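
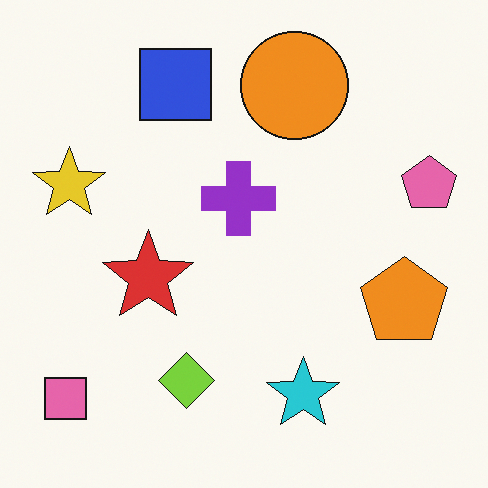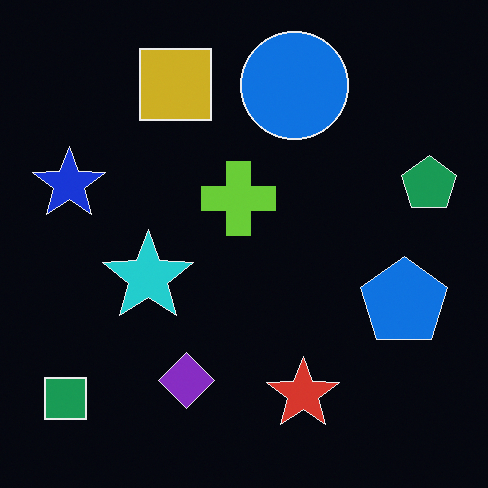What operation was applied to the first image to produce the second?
It was color-inverted (negative).

The light background has become dark and every shape's color is its complement — a photographic negative.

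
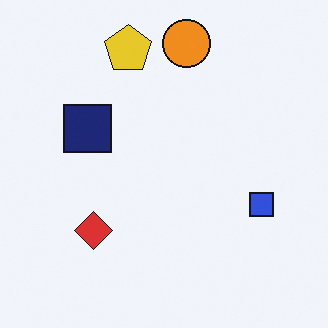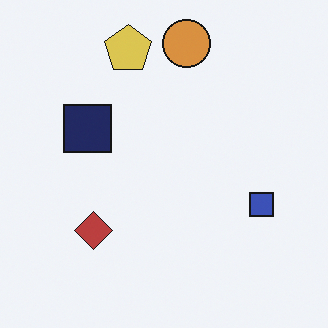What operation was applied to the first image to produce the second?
It was slightly desaturated.

All colors are more muted and greyish — a global saturation change.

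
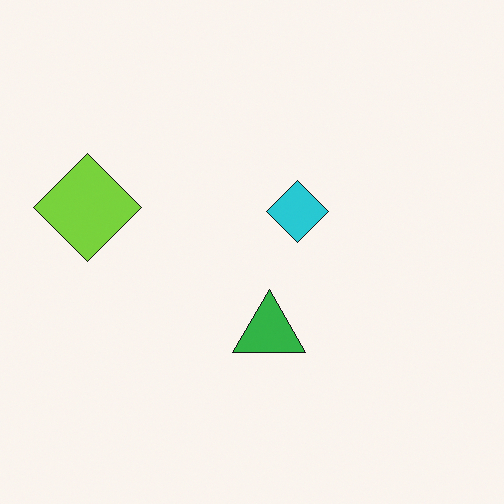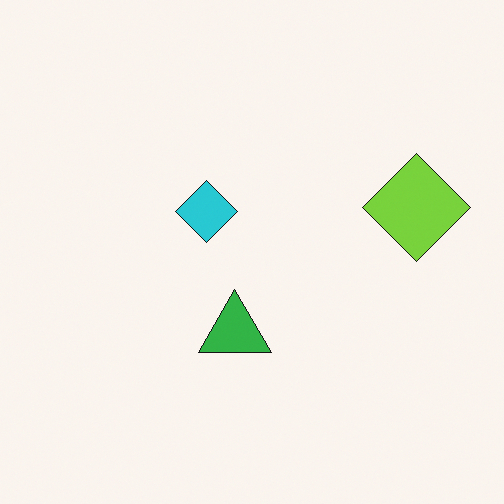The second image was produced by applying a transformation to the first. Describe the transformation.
The image was flipped horizontally (left ↔ right).

The lime diamond is in the left of the first image and the right of the second — shapes on opposite sides of the vertical midline have swapped in a mirror flip.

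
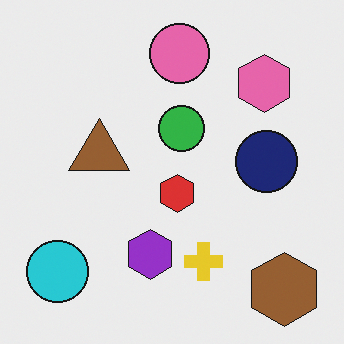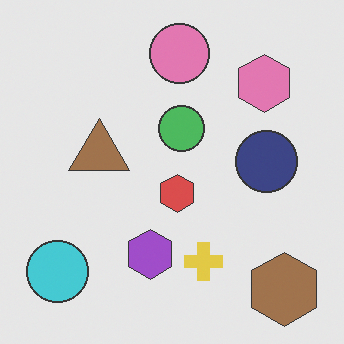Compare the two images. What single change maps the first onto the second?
This is the original image given slightly reduced contrast.

Tones are pushed toward mid-grey across the whole image — a global contrast change.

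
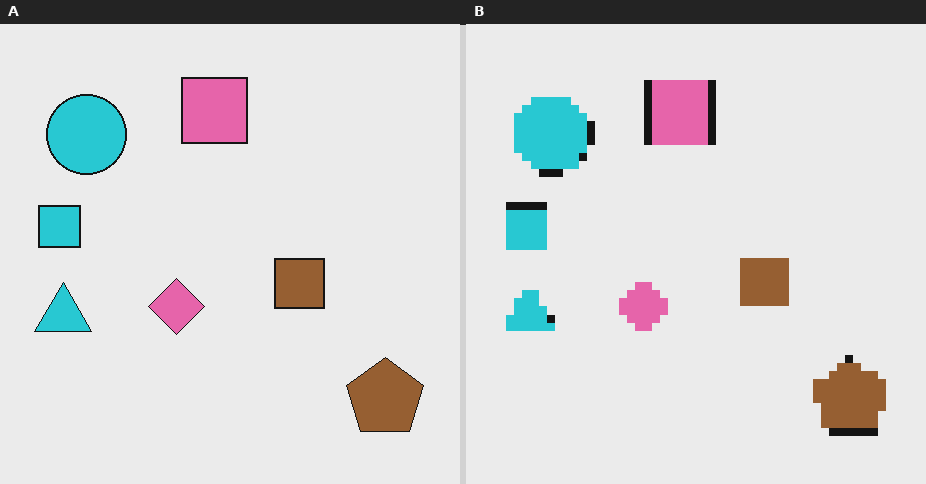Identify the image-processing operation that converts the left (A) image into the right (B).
It was moderately pixelated.

Shapes are reduced to large square blocks; fine edges and outlines are lost — a downscale-then-upscale (mosaic) effect.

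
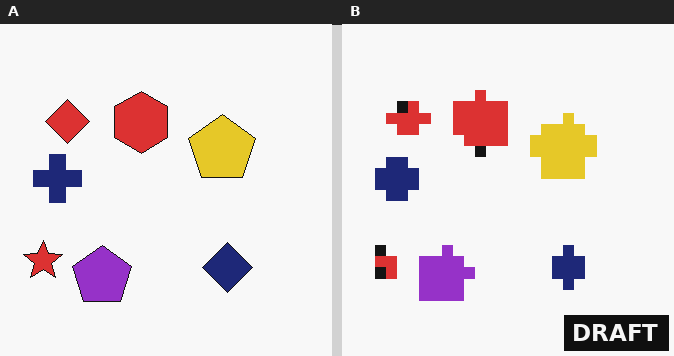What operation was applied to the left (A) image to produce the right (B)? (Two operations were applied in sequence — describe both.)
The transformation is: heavily pixelated into large blocks, then watermarked with the text "DRAFT" in the lower-right corner.

Shapes are reduced to large square blocks; fine edges and outlines are lost — a downscale-then-upscale (mosaic) effect. A dark label reading "DRAFT" appears in the lower-right corner.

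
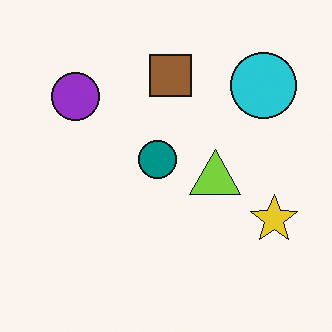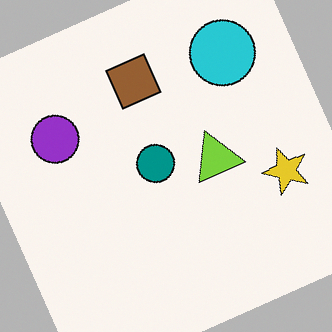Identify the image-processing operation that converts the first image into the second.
Rotated counter-clockwise by a clearly visible amount.

Every shape is tilted by the same angle and the image corners show triangular fill wedges — a whole-image rotation by a non-right angle.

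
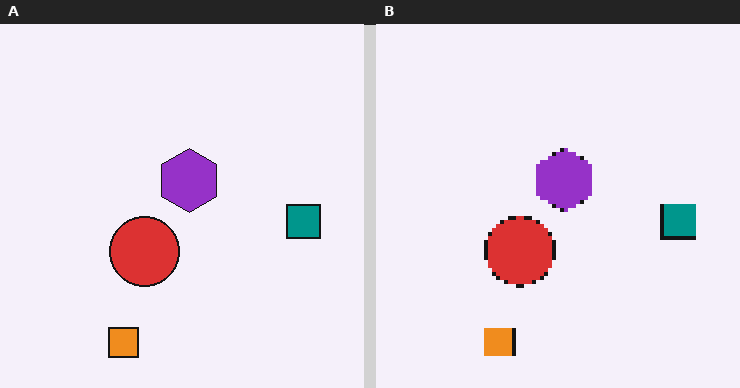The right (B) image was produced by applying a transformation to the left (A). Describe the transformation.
The transformation is: mildly pixelated.

Shapes are reduced to large square blocks; fine edges and outlines are lost — a downscale-then-upscale (mosaic) effect.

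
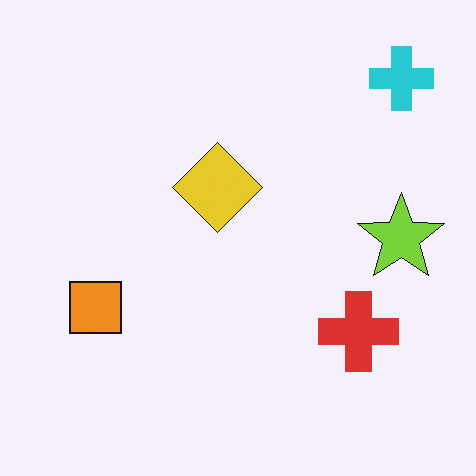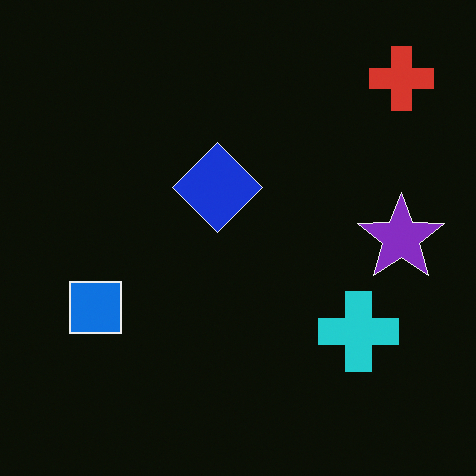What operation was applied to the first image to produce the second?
Color-inverted (negative).

The light background has become dark and every shape's color is its complement — a photographic negative.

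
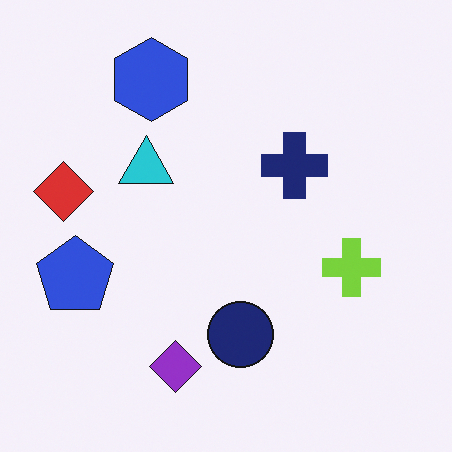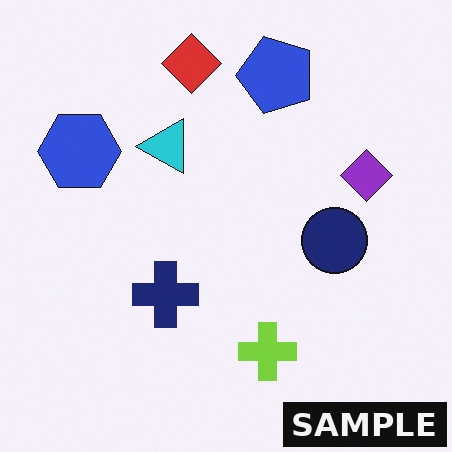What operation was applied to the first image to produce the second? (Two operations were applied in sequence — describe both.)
Transposed (reflected across the top-left ↔ bottom-right diagonal), then watermarked with the text "SAMPLE" in the lower-right corner.

Shapes have swapped their row and column positions — what was in the top-right is now in the bottom-left — a diagonal reflection. A dark label reading "SAMPLE" appears in the lower-right corner.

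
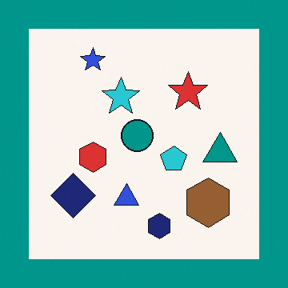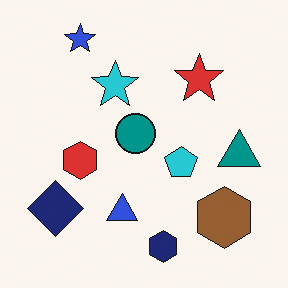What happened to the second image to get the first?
It was framed with a teal border.

A solid teal frame runs around the edge of the first image, with the content slightly shrunk inside it.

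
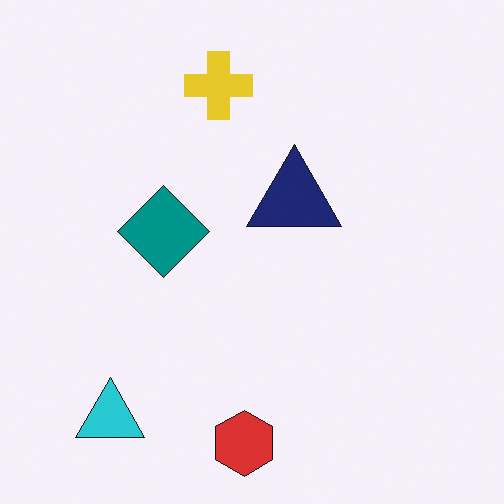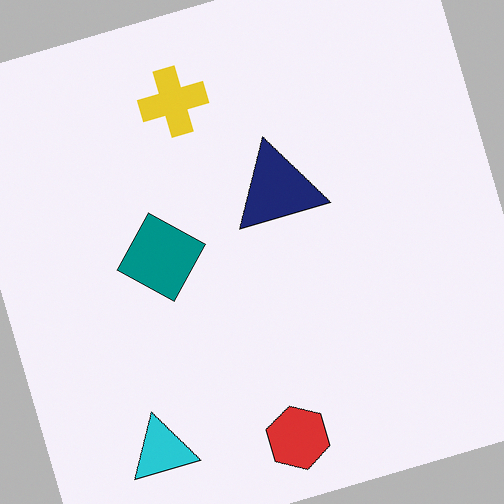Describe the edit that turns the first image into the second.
The second image is the first rotated counter-clockwise by a clearly visible amount.

Every shape is tilted by the same angle and the image corners show triangular fill wedges — a whole-image rotation by a non-right angle.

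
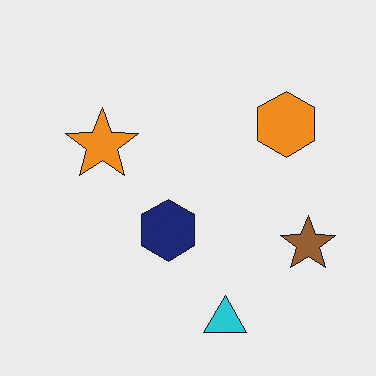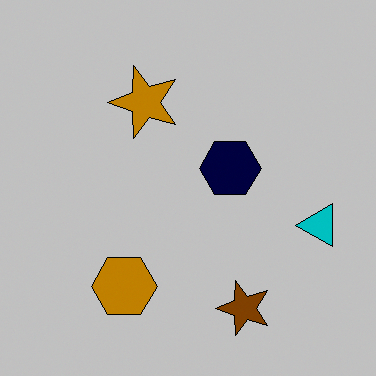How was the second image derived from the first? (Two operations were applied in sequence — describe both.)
The transformation is: transposed (reflected across the top-left ↔ bottom-right diagonal), then heavily posterized to just a handful of flat colors.

Shapes have swapped their row and column positions — what was in the top-right is now in the bottom-left — a diagonal reflection. Each flat color has snapped to a coarser quantized level — most visibly, the near-white background has dropped to a flat grey.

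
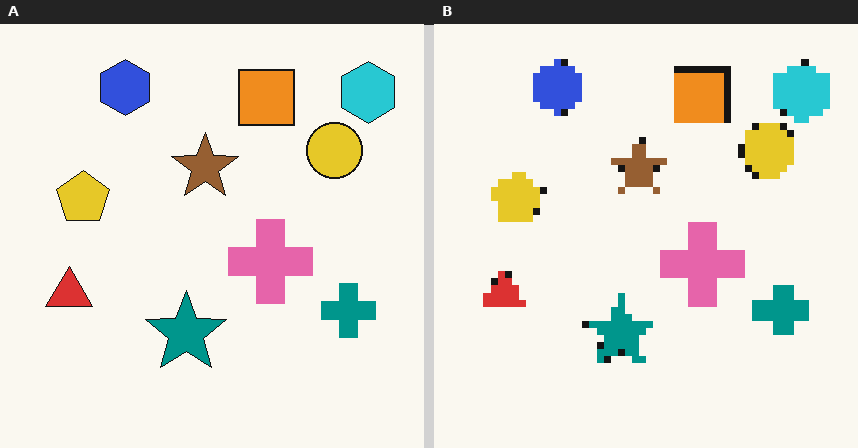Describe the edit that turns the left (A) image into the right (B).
This is the original image moderately pixelated.

Shapes are reduced to large square blocks; fine edges and outlines are lost — a downscale-then-upscale (mosaic) effect.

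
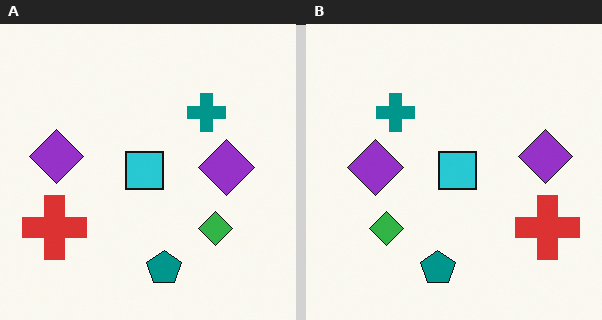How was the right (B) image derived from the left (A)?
The image was flipped horizontally (left ↔ right).

The red cross is in the bottom-left of the left (A) image and the bottom-right of the right (B) — shapes on opposite sides of the vertical midline have swapped in a mirror flip.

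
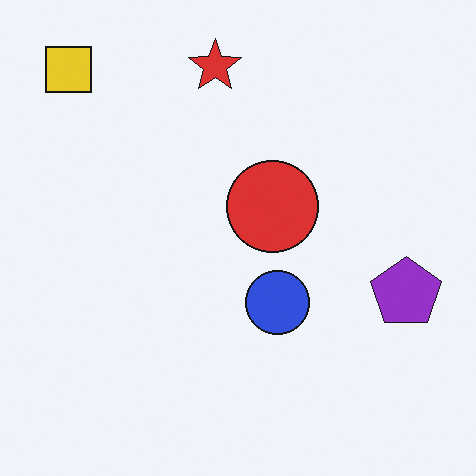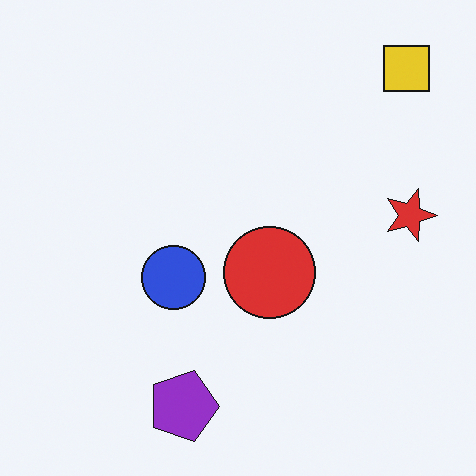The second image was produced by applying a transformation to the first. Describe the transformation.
It was rotated 90° clockwise.

The yellow square sits in the top-left of the first image and the top-right of the second — consistent with a whole-image 90° clockwise rotation.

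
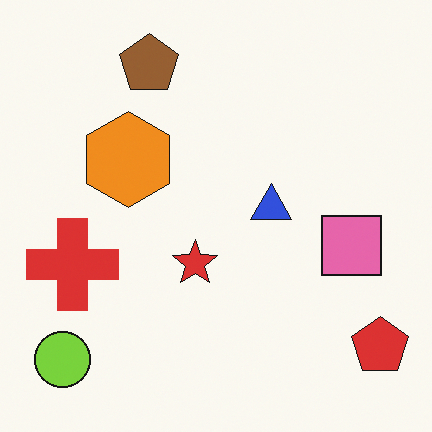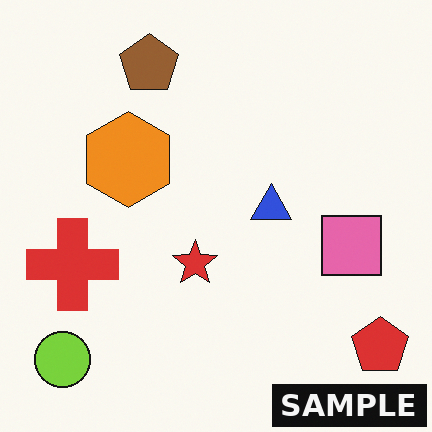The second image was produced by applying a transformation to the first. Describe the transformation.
The transformation is: watermarked with the text "SAMPLE" in the lower-right corner.

A dark label reading "SAMPLE" appears in the lower-right corner.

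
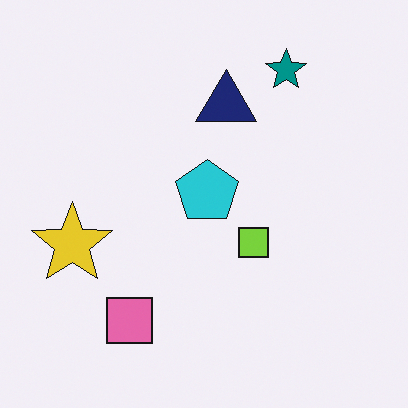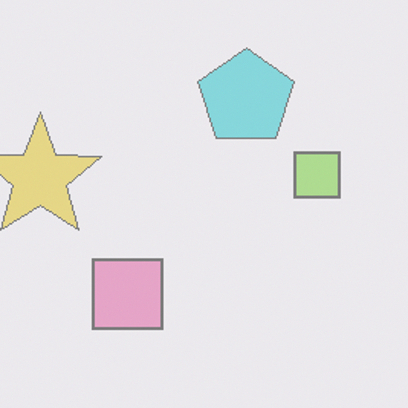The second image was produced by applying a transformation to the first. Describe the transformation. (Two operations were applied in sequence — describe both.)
The image was cropped slightly and scaled back up, then washed out (contrast reduced).

The visible shapes are larger and the field of view is narrower; shapes near the original edges may be partly or wholly outside the frame — a crop-and-rescale. Tones are pushed toward mid-grey across the whole image — a global contrast change.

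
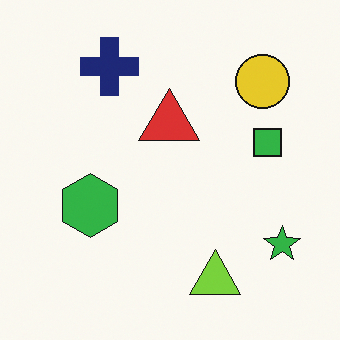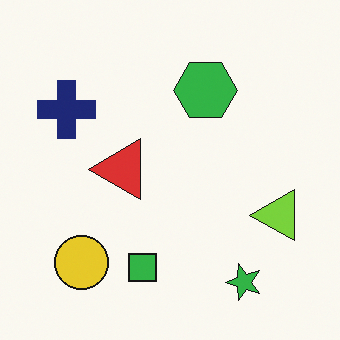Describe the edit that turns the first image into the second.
It was transposed (reflected across the top-left ↔ bottom-right diagonal).

Shapes have swapped their row and column positions — what was in the top-right is now in the bottom-left — a diagonal reflection.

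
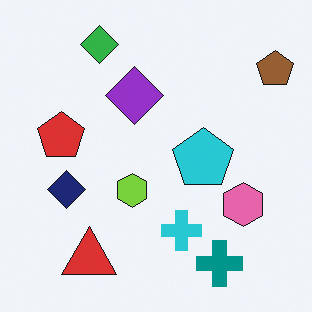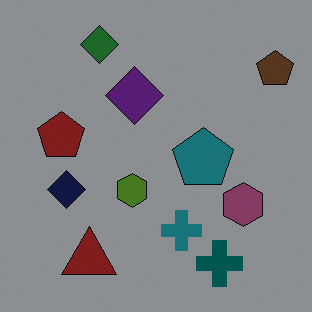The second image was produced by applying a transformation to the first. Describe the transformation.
This is the original image substantially darkened.

Every pixel — background and shapes alike — is uniformly darkened.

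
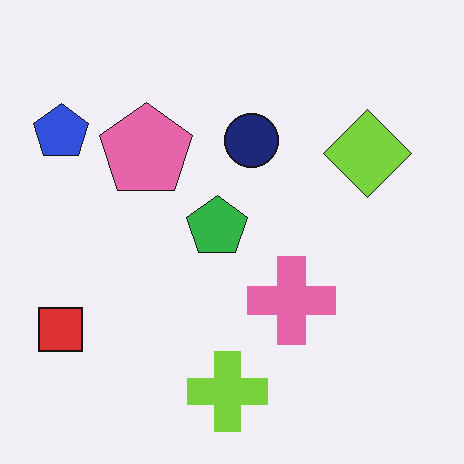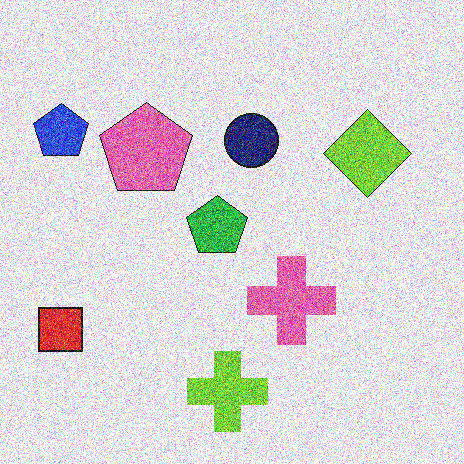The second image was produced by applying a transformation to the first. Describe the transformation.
It was degraded with heavy additive noise.

Random speckle covers the whole image, including the flat background.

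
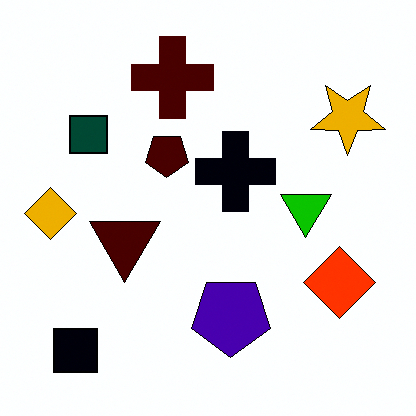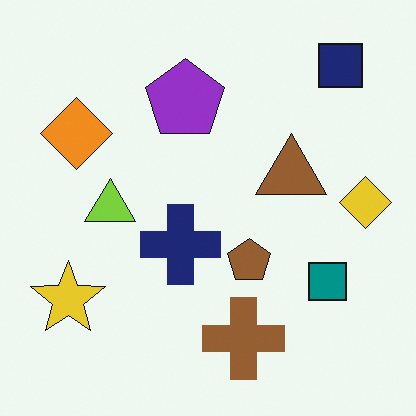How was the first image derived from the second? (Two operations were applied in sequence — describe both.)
The image was boosted in contrast, then rotated 180°.

Tones are pushed away from mid-grey across the whole image — a global contrast change. The navy square sits in the top-right of the second image and the bottom-left of the first — consistent with a whole-image 180° rotation.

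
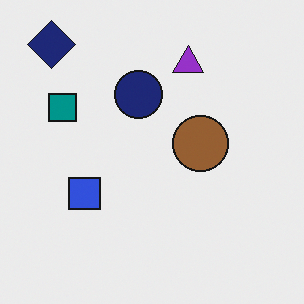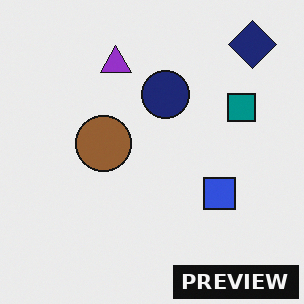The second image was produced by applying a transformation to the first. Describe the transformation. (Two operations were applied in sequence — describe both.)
The transformation is: flipped horizontally (left ↔ right), then watermarked with the text "PREVIEW" in the lower-right corner.

The navy diamond is in the top-left of the first image and the top-right of the second — shapes on opposite sides of the vertical midline have swapped in a mirror flip. A dark label reading "PREVIEW" appears in the lower-right corner.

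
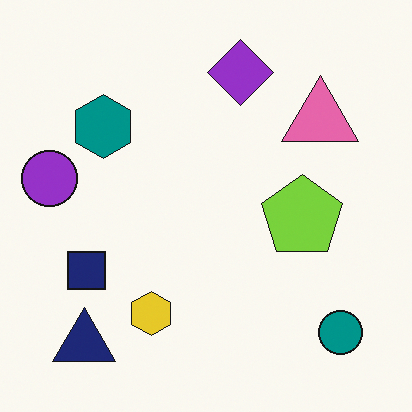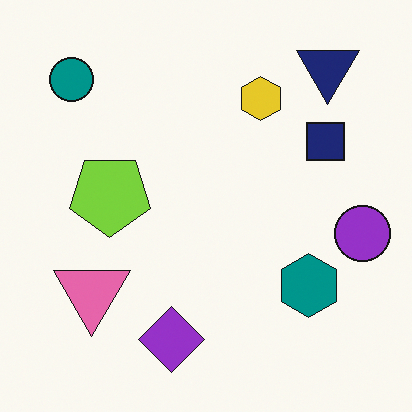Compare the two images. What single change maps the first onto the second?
The transformation is: rotated 180°.

The teal circle sits in the bottom-right of the first image and the top-left of the second — consistent with a whole-image 180° rotation.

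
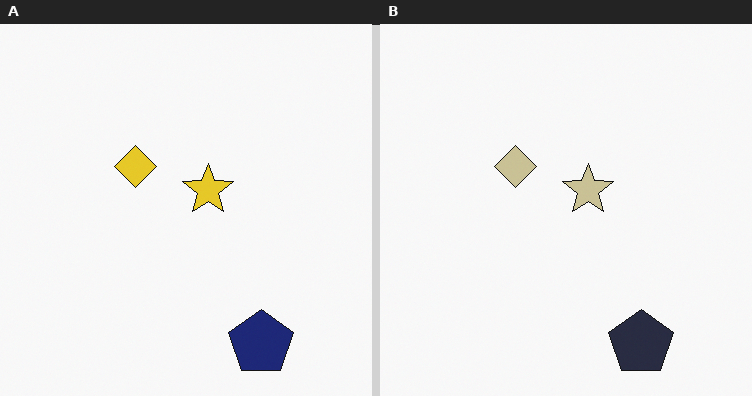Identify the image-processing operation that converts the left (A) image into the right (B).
This is the original image heavily desaturated.

All colors are more muted and greyish — a global saturation change.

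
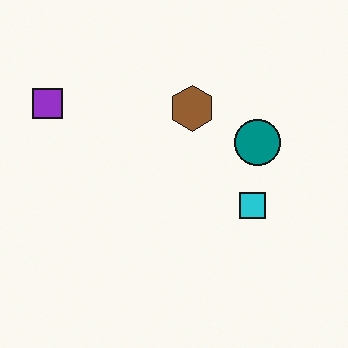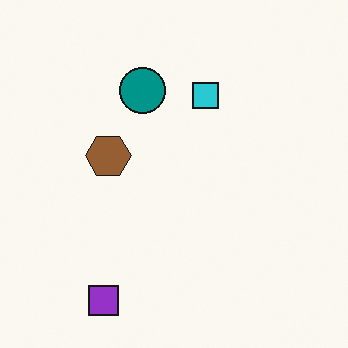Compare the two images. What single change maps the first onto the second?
Rotated 90° counter-clockwise.

The purple square sits in the top-left of the first image and the bottom-left of the second — consistent with a whole-image 90° counter-clockwise rotation.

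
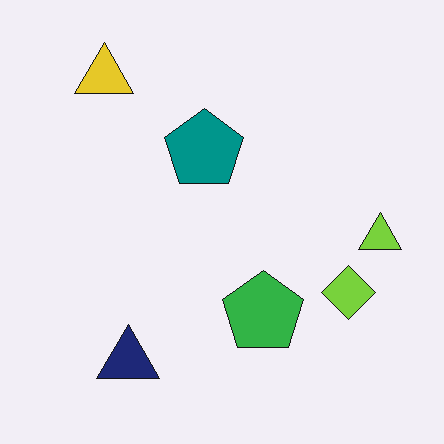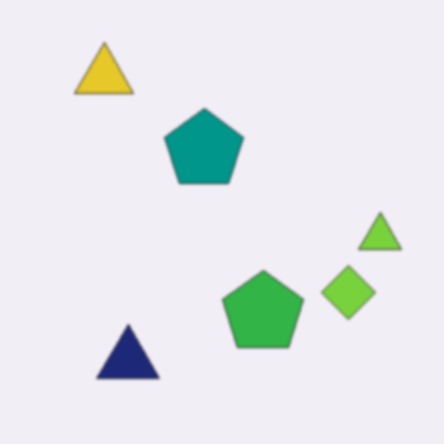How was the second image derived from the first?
It was given a subtle gaussian blur.

Shape edges and outlines are uniformly softened across the whole image.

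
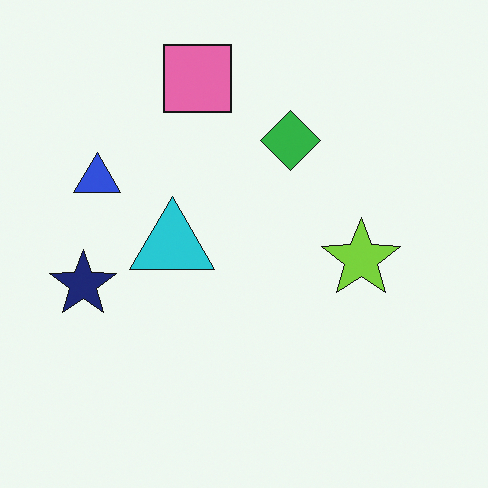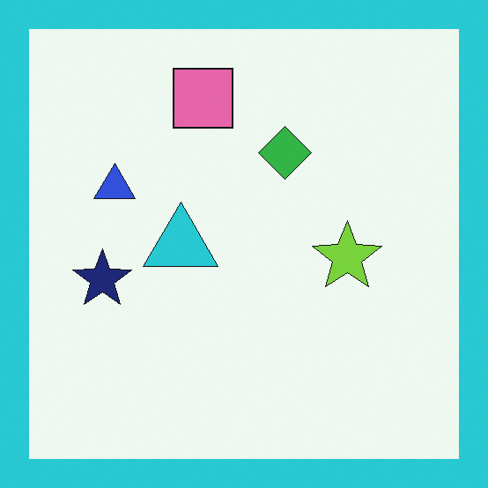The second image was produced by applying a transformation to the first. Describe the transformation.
Framed with a cyan border.

A solid cyan frame runs around the edge of the second image, with the content slightly shrunk inside it.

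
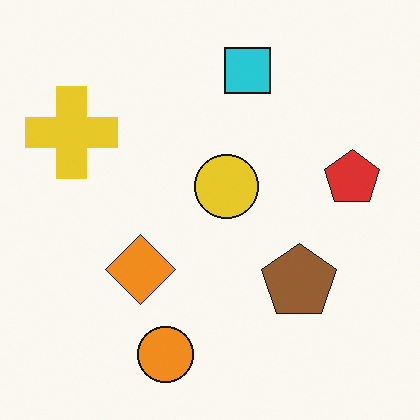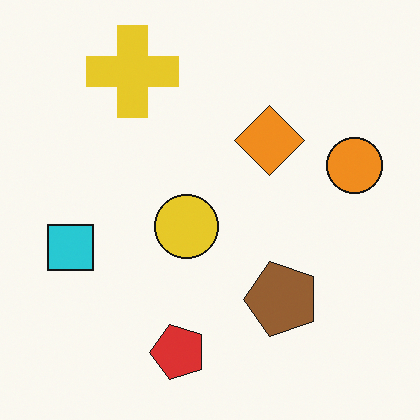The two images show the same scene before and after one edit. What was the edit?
The image was transposed (reflected across the top-left ↔ bottom-right diagonal).

Shapes have swapped their row and column positions — what was in the top-right is now in the bottom-left — a diagonal reflection.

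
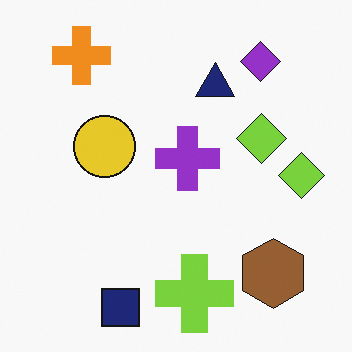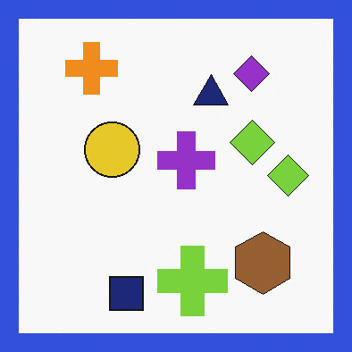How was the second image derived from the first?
The transformation is: framed with a blue border.

A solid blue frame runs around the edge of the second image, with the content slightly shrunk inside it.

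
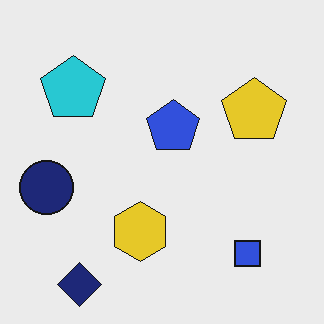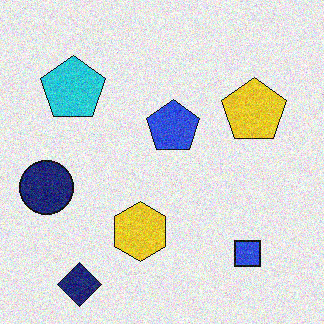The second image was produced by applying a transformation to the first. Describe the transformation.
The transformation is: degraded with moderate additive noise.

Random speckle covers the whole image, including the flat background.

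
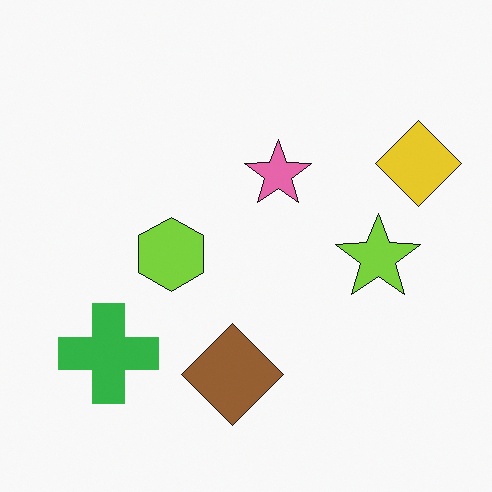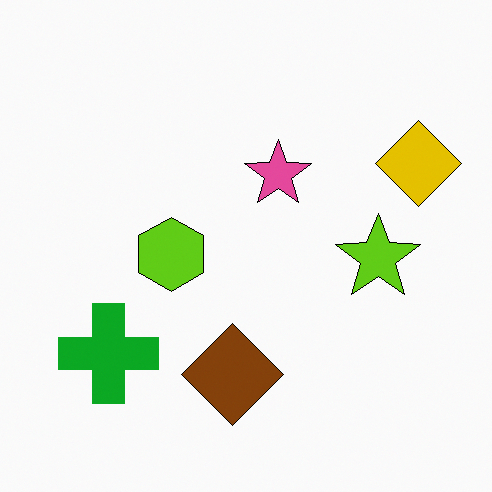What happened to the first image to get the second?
Given slightly increased contrast.

Tones are pushed away from mid-grey across the whole image — a global contrast change.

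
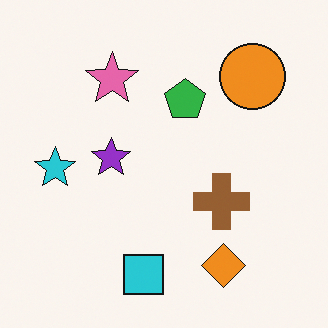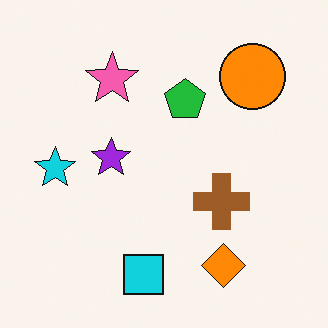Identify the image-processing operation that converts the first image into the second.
The transformation is: slightly oversaturated.

All colors are more vivid — a global saturation change.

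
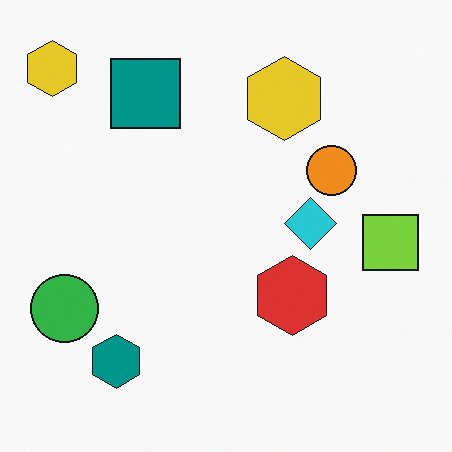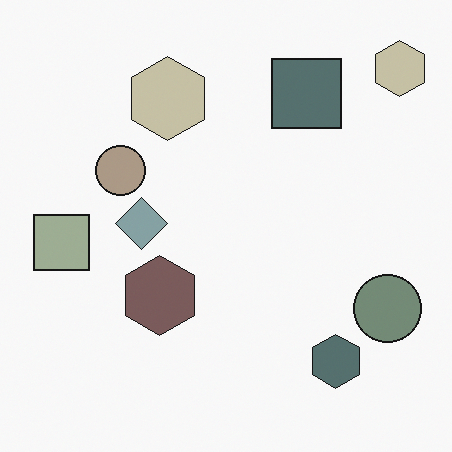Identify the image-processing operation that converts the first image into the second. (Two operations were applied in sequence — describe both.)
Flipped horizontally (left ↔ right), then made much more muted (saturation change).

The lime square is in the right of the first image and the left of the second — shapes on opposite sides of the vertical midline have swapped in a mirror flip. All colors are more muted and greyish — a global saturation change.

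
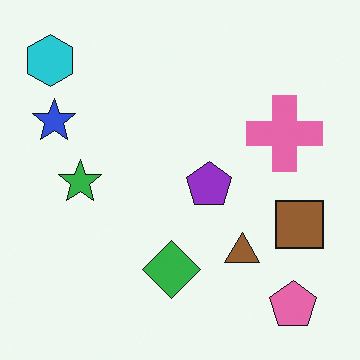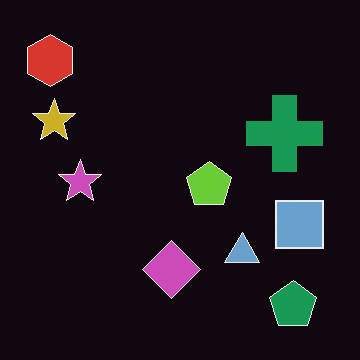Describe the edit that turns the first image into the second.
This is the original image color-inverted (negative).

The light background has become dark and every shape's color is its complement — a photographic negative.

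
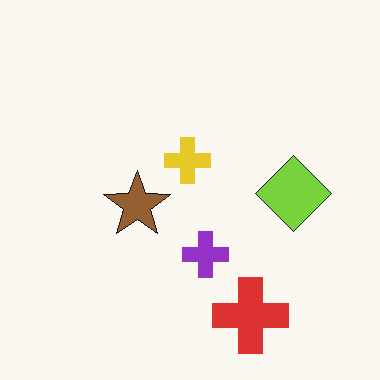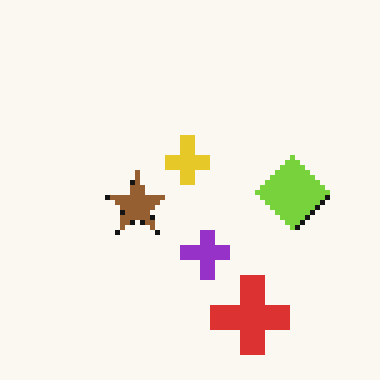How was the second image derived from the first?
This is the original image mildly pixelated.

Shapes are reduced to large square blocks; fine edges and outlines are lost — a downscale-then-upscale (mosaic) effect.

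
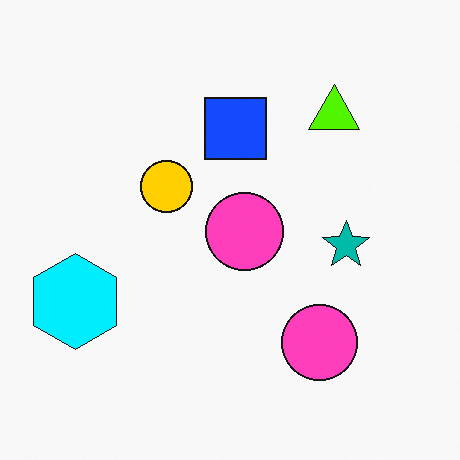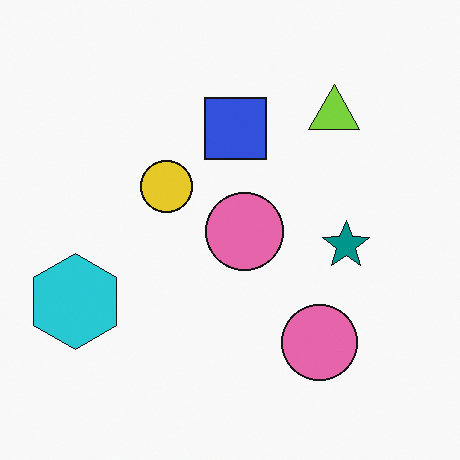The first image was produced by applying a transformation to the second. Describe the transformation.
Heavily oversaturated.

All colors are more vivid — a global saturation change.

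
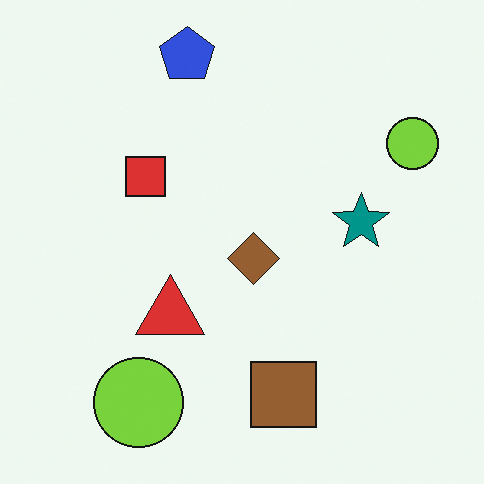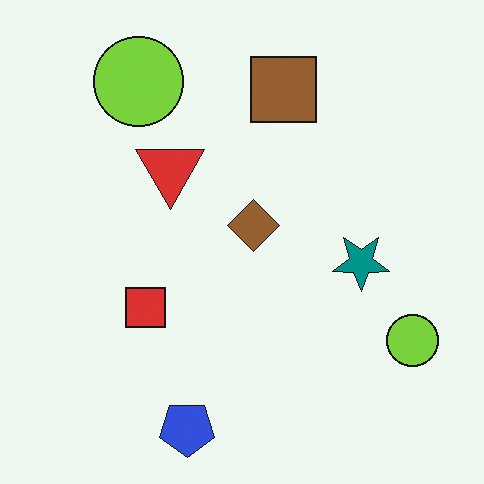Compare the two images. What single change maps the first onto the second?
The second image is the first flipped vertically (top ↔ bottom).

The blue pentagon is in the top of the first image and the bottom of the second — shapes on opposite sides of the horizontal midline have swapped in a mirror flip.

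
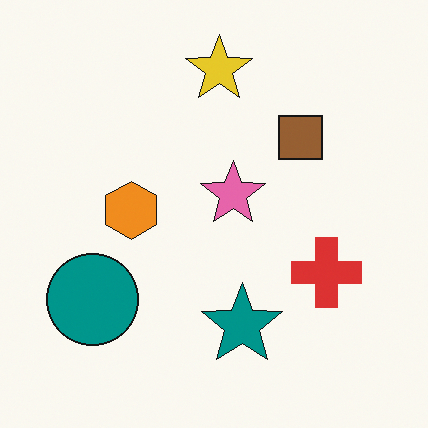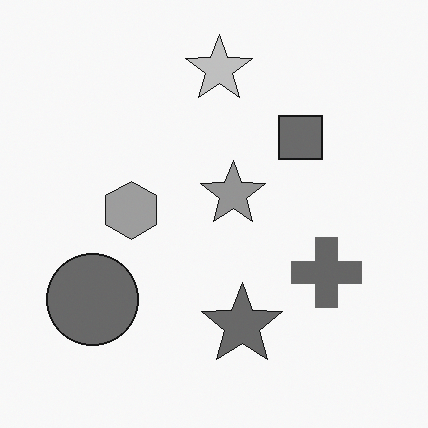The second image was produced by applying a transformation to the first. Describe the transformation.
It was converted to grayscale.

All color is removed — every shape is now a shade of grey.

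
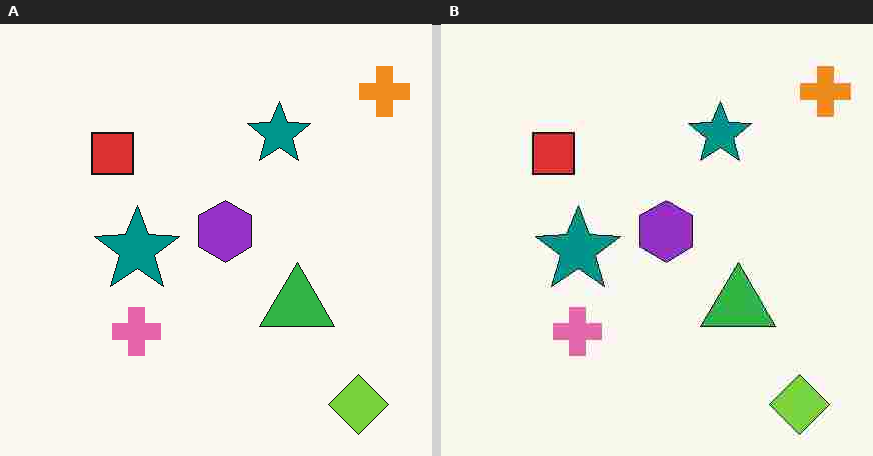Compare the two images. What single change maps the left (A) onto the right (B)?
This is the original image heavily JPEG-compressed with obvious blocking artifacts.

Blocky 8×8 compression artifacts appear around shape edges and the flat background shows ringing — characteristic JPEG degradation.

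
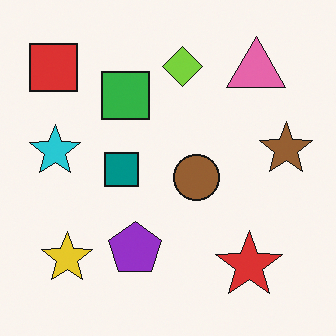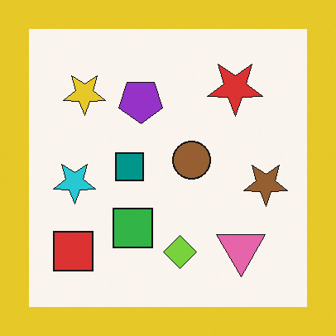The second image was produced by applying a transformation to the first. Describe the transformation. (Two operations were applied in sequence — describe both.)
It was flipped vertically (top ↔ bottom), then framed with a yellow border.

The lime diamond is in the top of the first image and the bottom of the second — shapes on opposite sides of the horizontal midline have swapped in a mirror flip. A solid yellow frame runs around the edge of the second image, with the content slightly shrunk inside it.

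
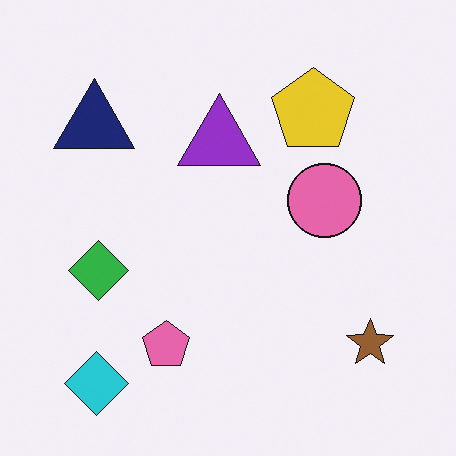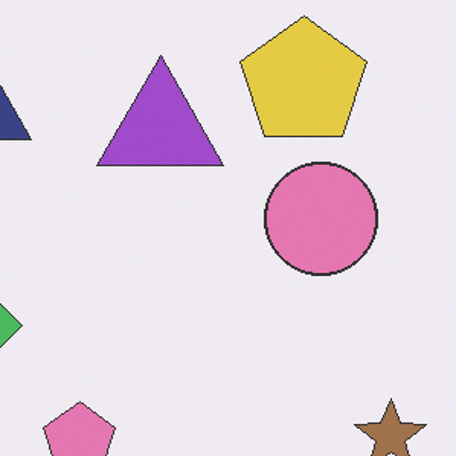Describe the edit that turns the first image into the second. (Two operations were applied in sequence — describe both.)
It was cropped slightly and scaled back up, then given slightly reduced contrast.

The visible shapes are larger and the field of view is narrower; shapes near the original edges may be partly or wholly outside the frame — a crop-and-rescale. Tones are pushed toward mid-grey across the whole image — a global contrast change.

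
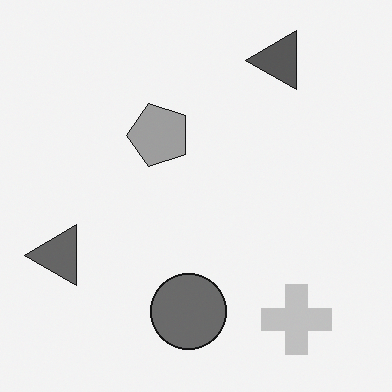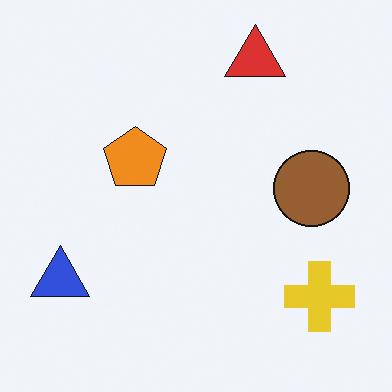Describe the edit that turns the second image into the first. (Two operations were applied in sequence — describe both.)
The first image is the second transposed (reflected across the top-left ↔ bottom-right diagonal), then converted to grayscale.

Shapes have swapped their row and column positions — what was in the top-right is now in the bottom-left — a diagonal reflection. All color is removed — every shape is now a shade of grey.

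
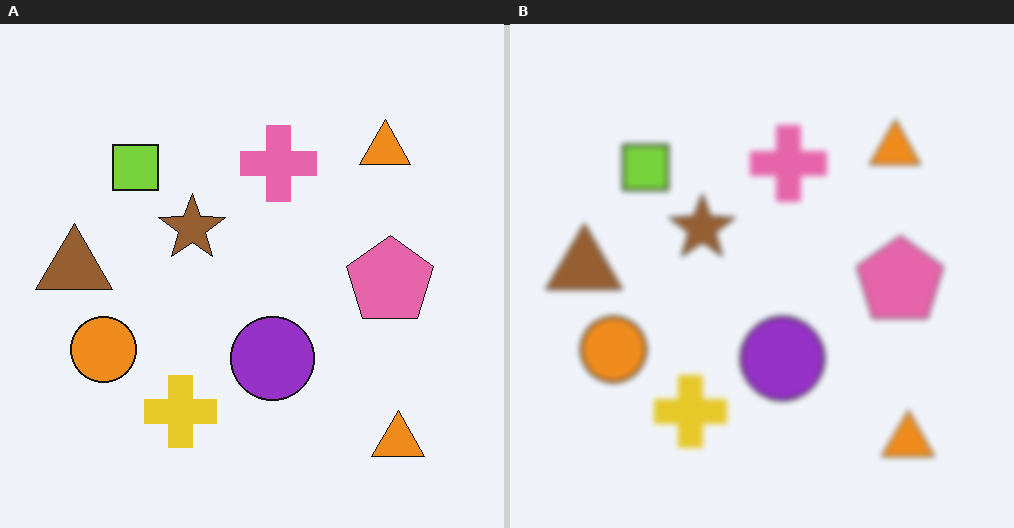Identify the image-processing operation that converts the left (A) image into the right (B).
The image was noticeably gaussian-blurred.

Shape edges and outlines are uniformly softened across the whole image.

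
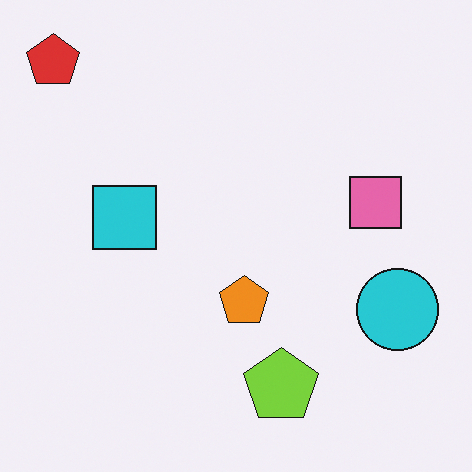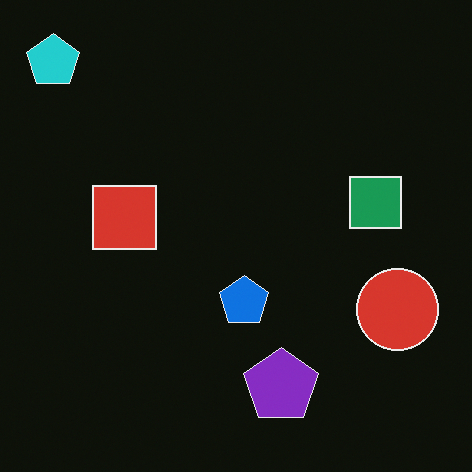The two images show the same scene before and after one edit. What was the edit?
The transformation is: color-inverted (negative).

The light background has become dark and every shape's color is its complement — a photographic negative.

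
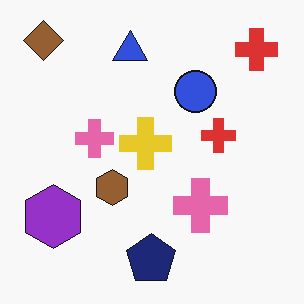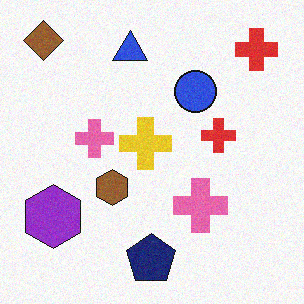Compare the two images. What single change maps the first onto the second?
The transformation is: degraded with subtle gaussian noise.

Random speckle covers the whole image, including the flat background.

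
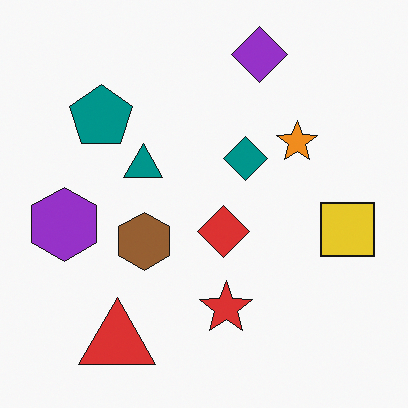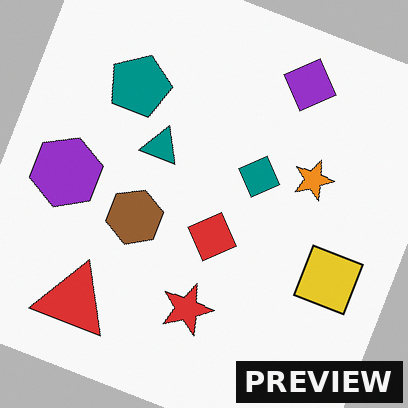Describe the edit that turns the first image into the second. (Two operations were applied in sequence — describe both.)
The image was rotated clockwise by a clearly visible amount, then watermarked with the text "PREVIEW" in the lower-right corner.

Every shape is tilted by the same angle and the image corners show triangular fill wedges — a whole-image rotation by a non-right angle. A dark label reading "PREVIEW" appears in the lower-right corner.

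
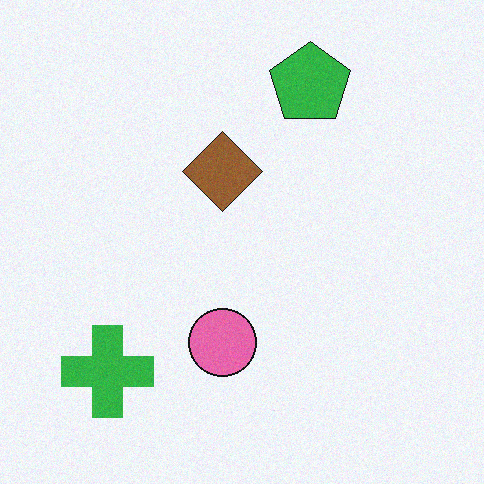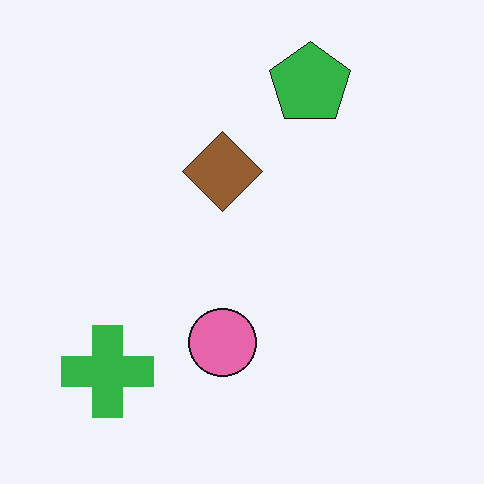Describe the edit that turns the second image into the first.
Degraded with subtle gaussian noise.

Random speckle covers the whole image, including the flat background.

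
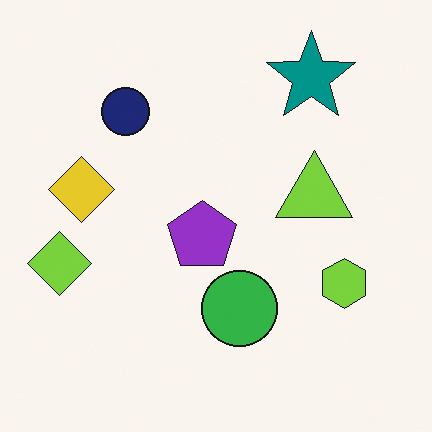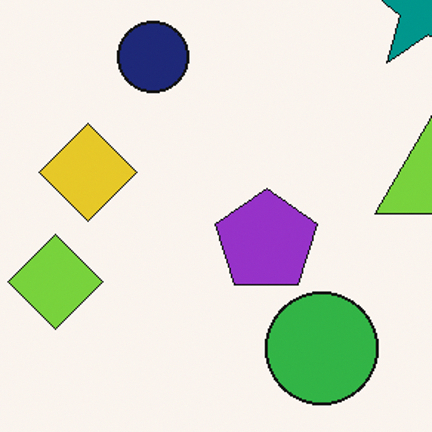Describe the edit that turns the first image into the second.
The transformation is: cropped to a modestly smaller region and rescaled.

The visible shapes are larger and the field of view is narrower; shapes near the original edges may be partly or wholly outside the frame — a crop-and-rescale.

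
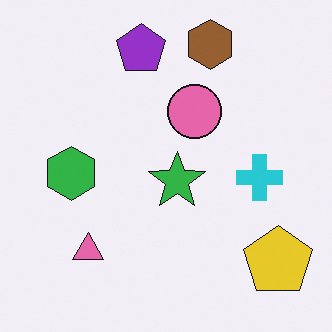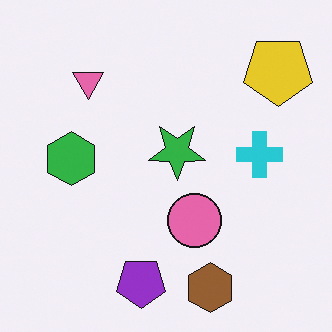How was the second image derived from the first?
The transformation is: flipped vertically (top ↔ bottom).

The brown hexagon is in the top of the first image and the bottom of the second — shapes on opposite sides of the horizontal midline have swapped in a mirror flip.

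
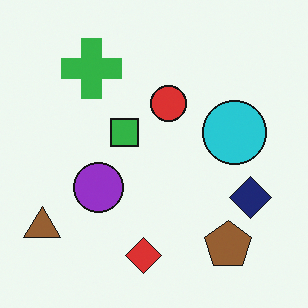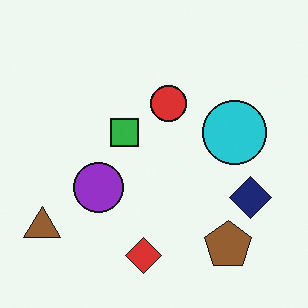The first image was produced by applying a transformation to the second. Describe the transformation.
The image was overlaid with an additional green cross.

A green cross appears in the first image that is absent from the second.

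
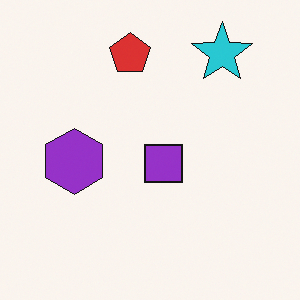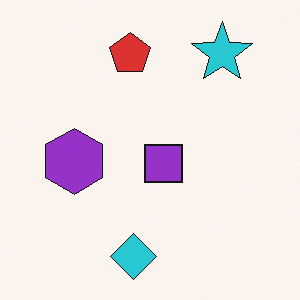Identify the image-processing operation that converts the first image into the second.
This is the original image overlaid with an additional cyan diamond.

A cyan diamond appears in the second image that is absent from the first.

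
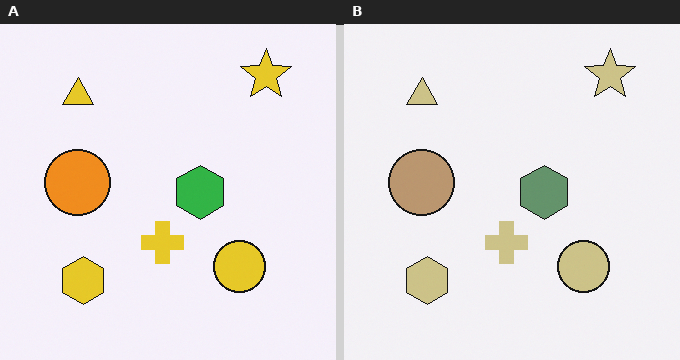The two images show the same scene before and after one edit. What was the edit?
The image was heavily desaturated.

All colors are more muted and greyish — a global saturation change.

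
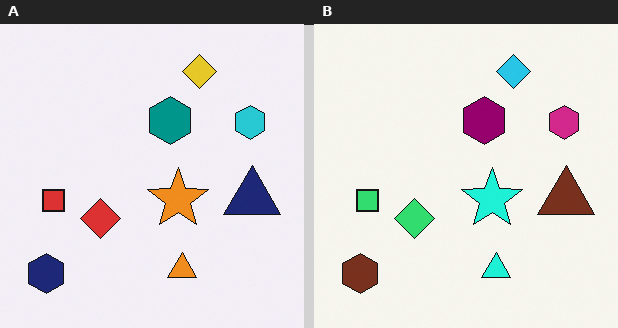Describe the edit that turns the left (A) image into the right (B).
The image was hue-shifted by a moderate amount.

Every shape's color has rotated by the same amount around the hue wheel — a uniform hue shift.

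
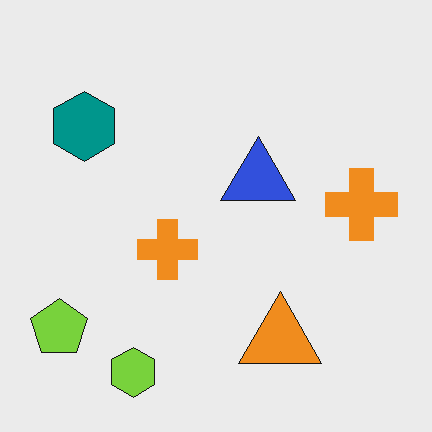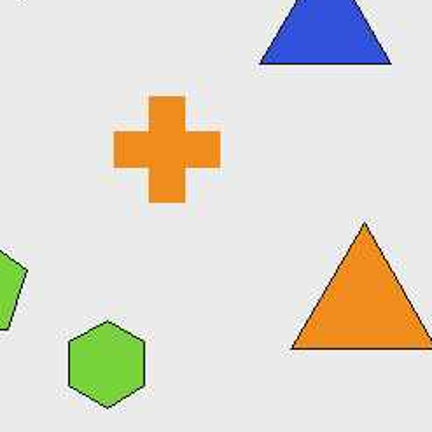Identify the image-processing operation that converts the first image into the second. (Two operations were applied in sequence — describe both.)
The second image is the first JPEG-compressed with visible artifacts, then cropped to a noticeably smaller region and rescaled.

Blocky 8×8 compression artifacts appear around shape edges and the flat background shows ringing — characteristic JPEG degradation. The visible shapes are larger and the field of view is narrower; shapes near the original edges may be partly or wholly outside the frame — a crop-and-rescale.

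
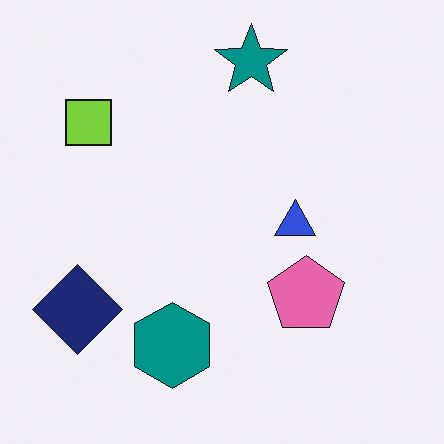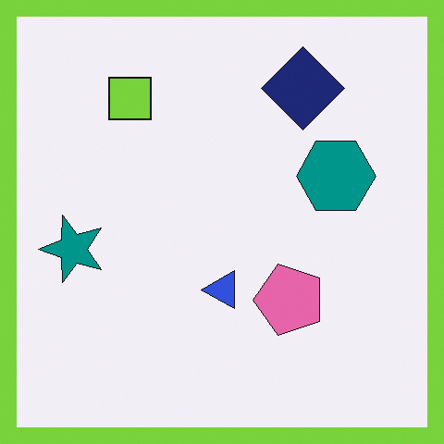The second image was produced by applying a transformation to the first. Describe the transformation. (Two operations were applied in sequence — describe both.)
It was transposed (reflected across the top-left ↔ bottom-right diagonal), then framed with a lime border.

Shapes have swapped their row and column positions — what was in the top-right is now in the bottom-left — a diagonal reflection. A solid lime frame runs around the edge of the second image, with the content slightly shrunk inside it.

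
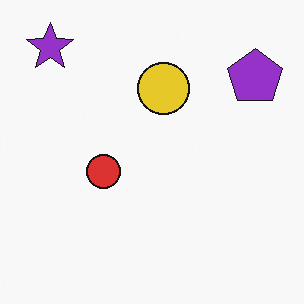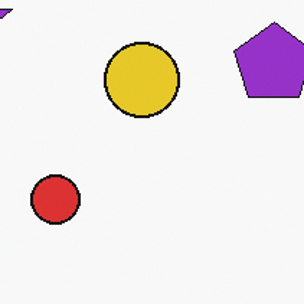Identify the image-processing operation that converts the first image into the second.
It was cropped to a modestly smaller region and rescaled.

The visible shapes are larger and the field of view is narrower; shapes near the original edges may be partly or wholly outside the frame — a crop-and-rescale.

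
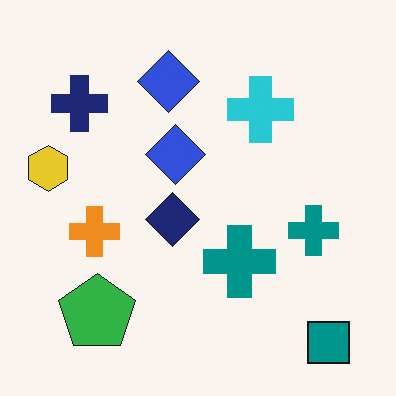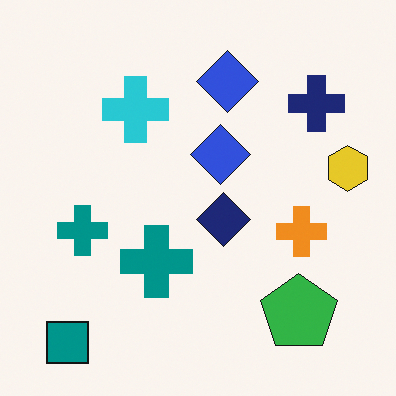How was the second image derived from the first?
Flipped horizontally (left ↔ right).

The yellow hexagon is in the left of the first image and the right of the second — shapes on opposite sides of the vertical midline have swapped in a mirror flip.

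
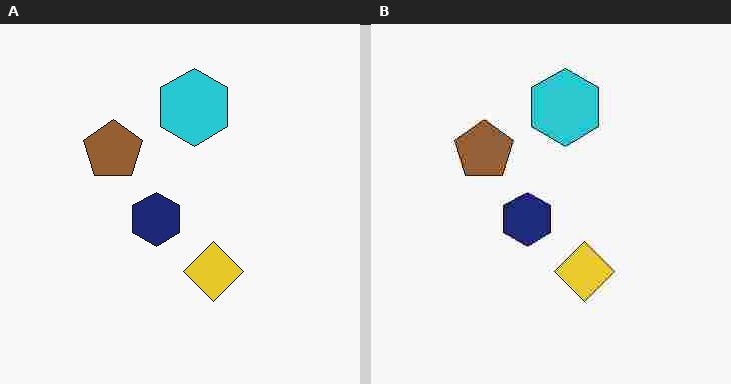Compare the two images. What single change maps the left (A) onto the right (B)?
Degraded with heavy JPEG compression.

Blocky 8×8 compression artifacts appear around shape edges and the flat background shows ringing — characteristic JPEG degradation.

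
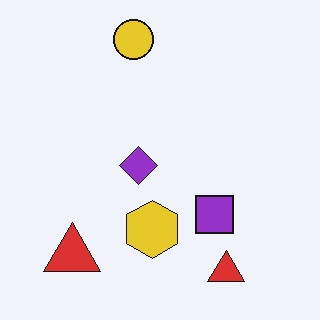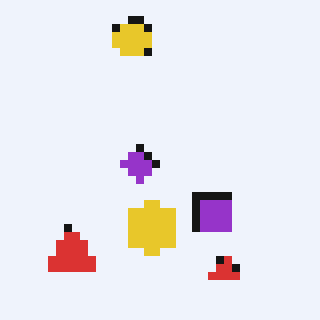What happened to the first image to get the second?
The second image is the first pixelated into visible square blocks.

Shapes are reduced to large square blocks; fine edges and outlines are lost — a downscale-then-upscale (mosaic) effect.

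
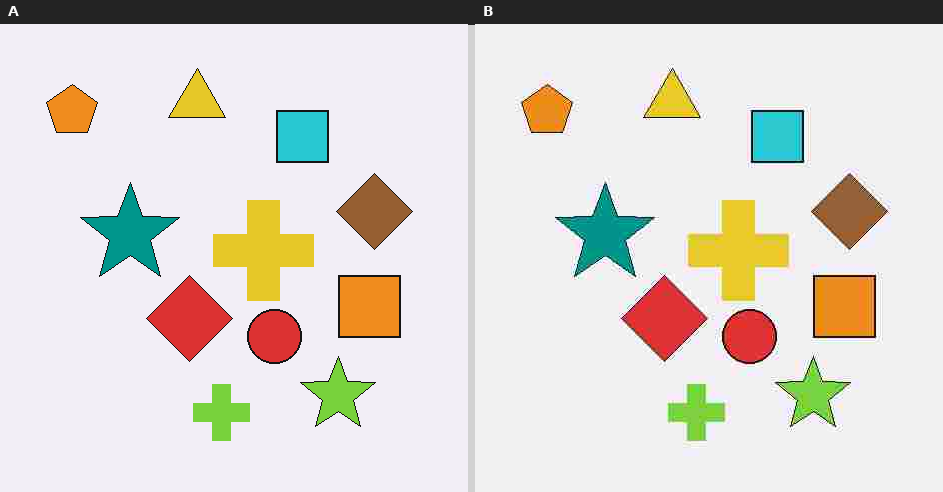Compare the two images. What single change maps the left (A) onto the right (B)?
The transformation is: degraded with heavy JPEG compression.

Blocky 8×8 compression artifacts appear around shape edges and the flat background shows ringing — characteristic JPEG degradation.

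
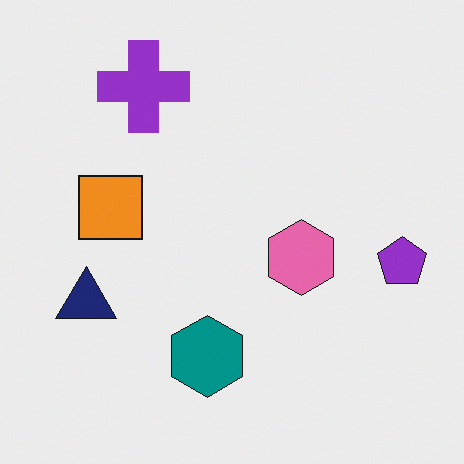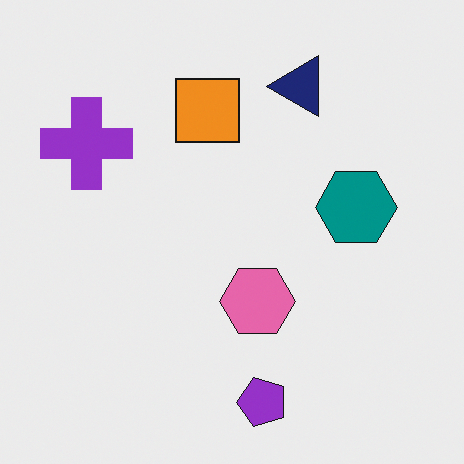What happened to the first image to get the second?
The transformation is: transposed (reflected across the top-left ↔ bottom-right diagonal).

Shapes have swapped their row and column positions — what was in the top-right is now in the bottom-left — a diagonal reflection.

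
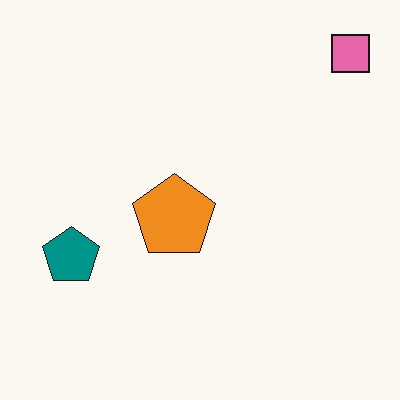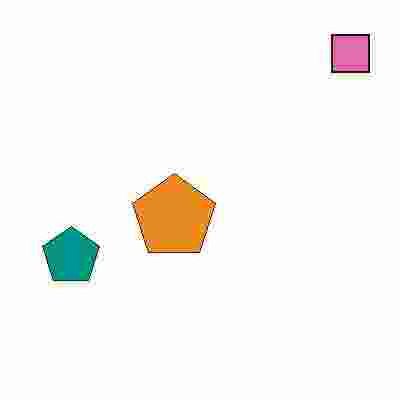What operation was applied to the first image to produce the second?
The second image is the first degraded with heavy JPEG compression.

Blocky 8×8 compression artifacts appear around shape edges and the flat background shows ringing — characteristic JPEG degradation.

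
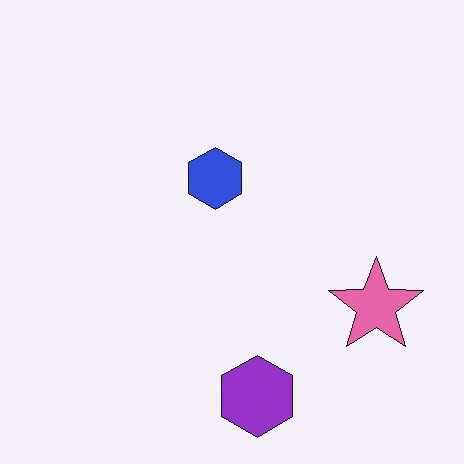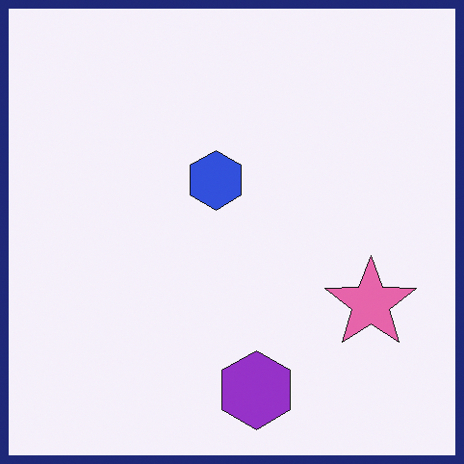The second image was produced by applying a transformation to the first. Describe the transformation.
This is the original image framed with a navy border.

A solid navy frame runs around the edge of the second image, with the content slightly shrunk inside it.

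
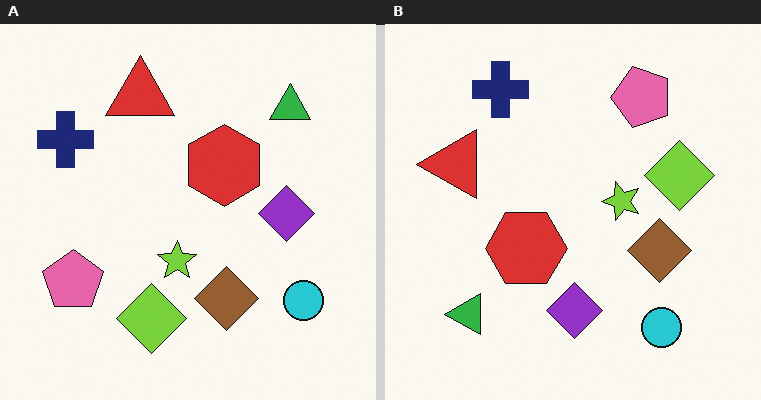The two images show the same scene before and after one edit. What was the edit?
Transposed (reflected across the top-left ↔ bottom-right diagonal).

Shapes have swapped their row and column positions — what was in the top-right is now in the bottom-left — a diagonal reflection.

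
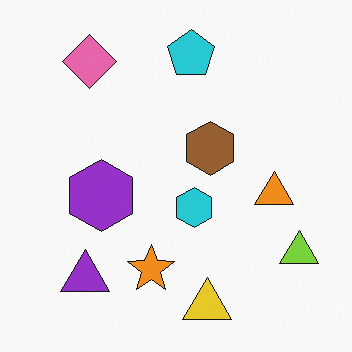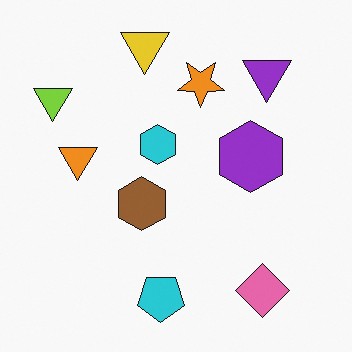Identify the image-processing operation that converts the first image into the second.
It was rotated 180°.

The lime triangle sits in the bottom-right of the first image and the top-left of the second — consistent with a whole-image 180° rotation.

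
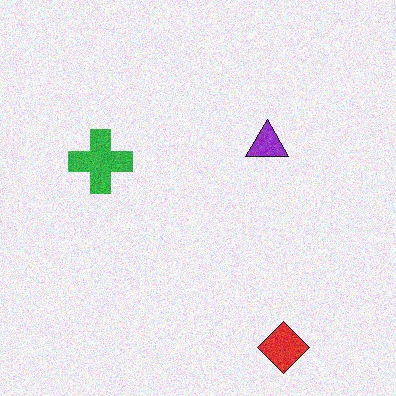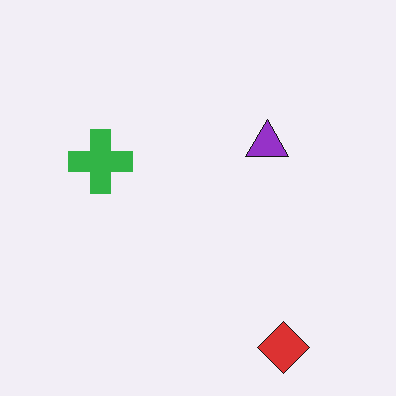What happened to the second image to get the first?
The transformation is: degraded with moderate additive noise.

Random speckle covers the whole image, including the flat background.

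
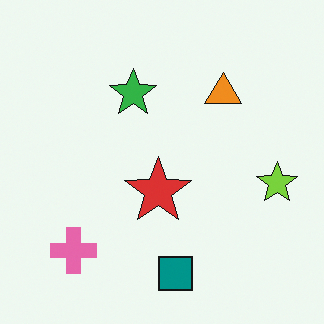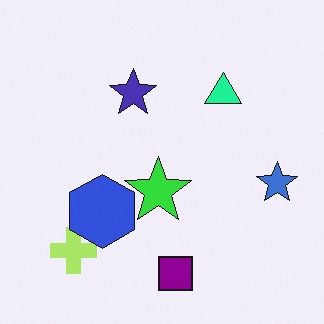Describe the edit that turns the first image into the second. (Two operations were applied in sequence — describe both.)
It was hue-shifted noticeably, then overlaid with an additional blue hexagon.

Every shape's color has rotated by the same amount around the hue wheel — a uniform hue shift. A blue hexagon appears in the second image that is absent from the first.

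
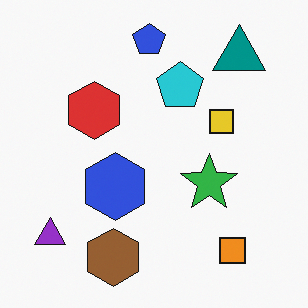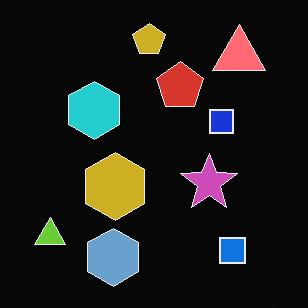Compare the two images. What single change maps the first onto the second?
Color-inverted (negative).

The light background has become dark and every shape's color is its complement — a photographic negative.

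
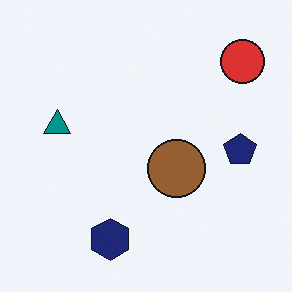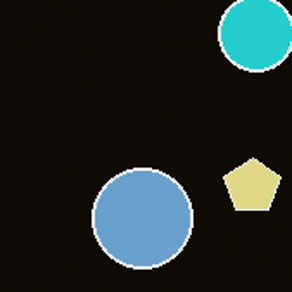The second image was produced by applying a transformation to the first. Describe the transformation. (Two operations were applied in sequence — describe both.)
It was color-inverted (negative), then cropped tightly and scaled back up.

The light background has become dark and every shape's color is its complement — a photographic negative. The visible shapes are larger and the field of view is narrower; shapes near the original edges may be partly or wholly outside the frame — a crop-and-rescale.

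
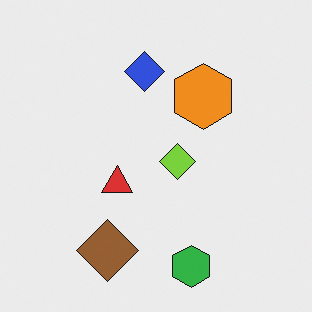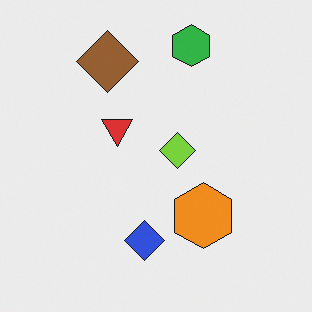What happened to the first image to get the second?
The second image is the first flipped vertically (top ↔ bottom).

The green hexagon is in the bottom of the first image and the top of the second — shapes on opposite sides of the horizontal midline have swapped in a mirror flip.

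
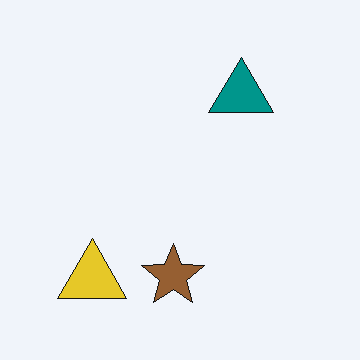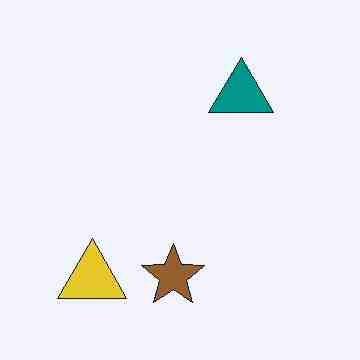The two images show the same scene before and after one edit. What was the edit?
It was degraded with heavy JPEG compression.

Blocky 8×8 compression artifacts appear around shape edges and the flat background shows ringing — characteristic JPEG degradation.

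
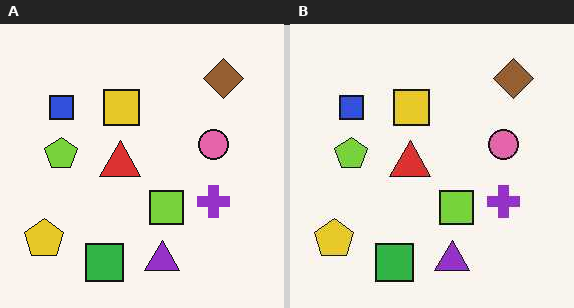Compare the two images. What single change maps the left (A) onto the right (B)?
It was JPEG-compressed with visible artifacts.

Blocky 8×8 compression artifacts appear around shape edges and the flat background shows ringing — characteristic JPEG degradation.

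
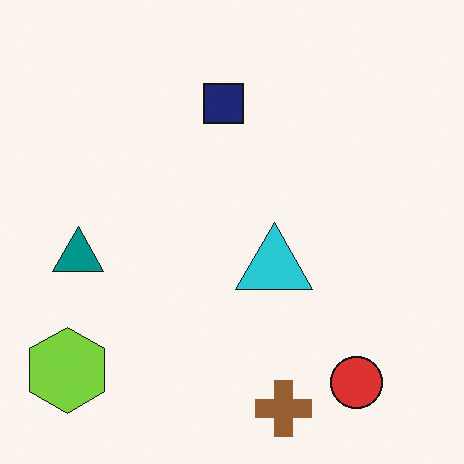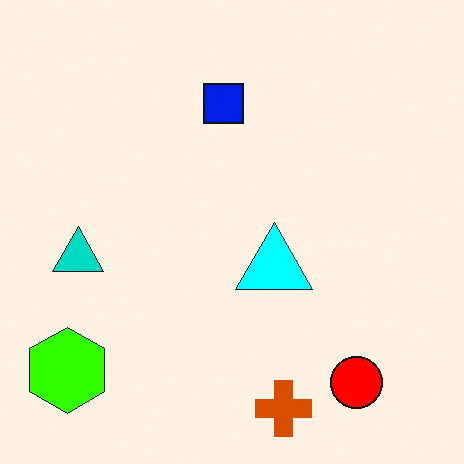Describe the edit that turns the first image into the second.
This is the original image heavily oversaturated.

All colors are more vivid — a global saturation change.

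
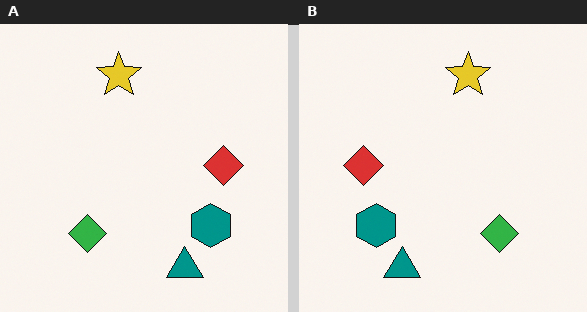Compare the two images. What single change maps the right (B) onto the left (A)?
Flipped horizontally (left ↔ right).

The red diamond is in the left of the right (B) image and the right of the left (A) — shapes on opposite sides of the vertical midline have swapped in a mirror flip.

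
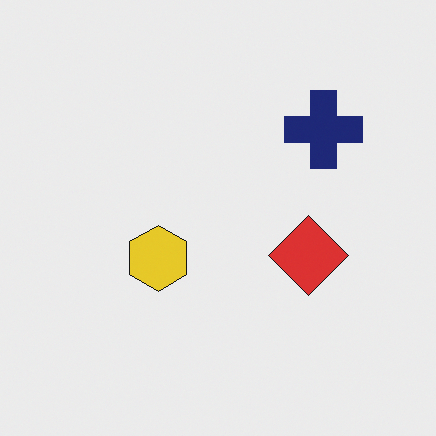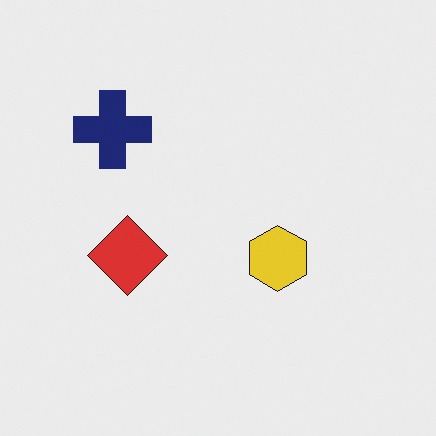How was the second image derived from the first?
Flipped horizontally (left ↔ right).

The navy cross is in the top-right of the first image and the top-left of the second — shapes on opposite sides of the vertical midline have swapped in a mirror flip.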